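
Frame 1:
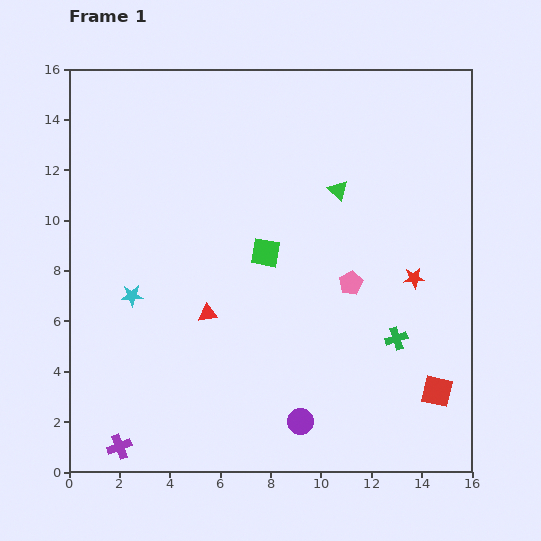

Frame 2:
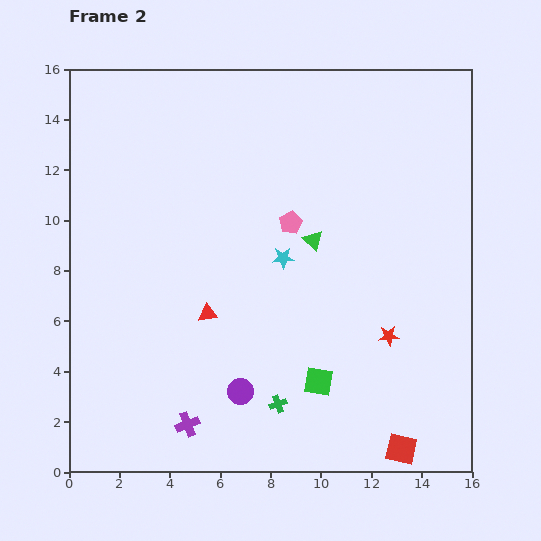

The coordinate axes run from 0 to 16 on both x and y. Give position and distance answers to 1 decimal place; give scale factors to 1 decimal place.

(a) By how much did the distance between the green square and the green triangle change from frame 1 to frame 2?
+1.8

Distance in frame 1: 3.8. Distance in frame 2: 5.6.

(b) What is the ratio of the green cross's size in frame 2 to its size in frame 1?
0.8×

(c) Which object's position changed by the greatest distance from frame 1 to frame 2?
the cyan star

(moved 6.2; next 5.5)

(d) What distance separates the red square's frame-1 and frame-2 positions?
2.7

The red square moved from (14.6, 3.2) to (13.2, 0.9), a distance of √(1.4² + 2.3²) ≈ 2.7.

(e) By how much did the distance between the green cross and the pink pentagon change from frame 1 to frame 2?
+4.4

Distance in frame 1: 2.8. Distance in frame 2: 7.2.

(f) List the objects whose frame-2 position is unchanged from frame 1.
the red triangle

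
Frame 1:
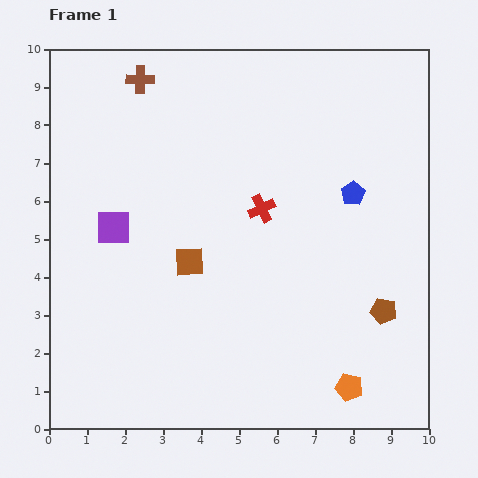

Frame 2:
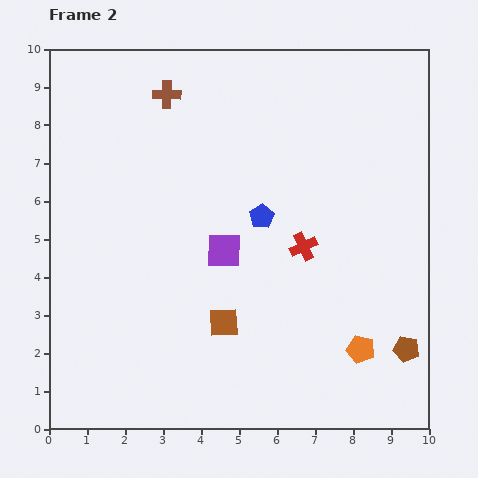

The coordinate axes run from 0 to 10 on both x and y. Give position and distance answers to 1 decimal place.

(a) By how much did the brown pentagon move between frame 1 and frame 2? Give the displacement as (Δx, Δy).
(0.6, -1.0)

The brown pentagon was at (8.8, 3.1) in frame 1 and (9.4, 2.1) in frame 2.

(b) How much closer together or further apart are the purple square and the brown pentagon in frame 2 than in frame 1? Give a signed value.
-1.9

Distance in frame 1: 7.4. Distance in frame 2: 5.5.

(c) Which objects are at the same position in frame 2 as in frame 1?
none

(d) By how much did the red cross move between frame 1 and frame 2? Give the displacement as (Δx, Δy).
(1.1, -1.0)

The red cross was at (5.6, 5.8) in frame 1 and (6.7, 4.8) in frame 2.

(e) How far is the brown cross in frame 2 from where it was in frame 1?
0.8

The brown cross moved from (2.4, 9.2) to (3.1, 8.8), a distance of √(0.7² + 0.4²) ≈ 0.8.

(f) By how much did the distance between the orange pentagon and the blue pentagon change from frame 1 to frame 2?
-0.7

Distance in frame 1: 5.1. Distance in frame 2: 4.4.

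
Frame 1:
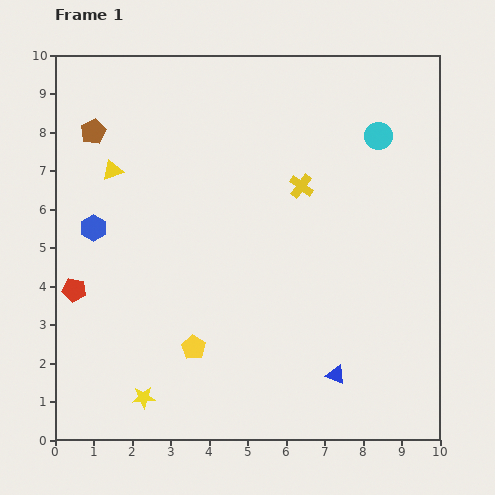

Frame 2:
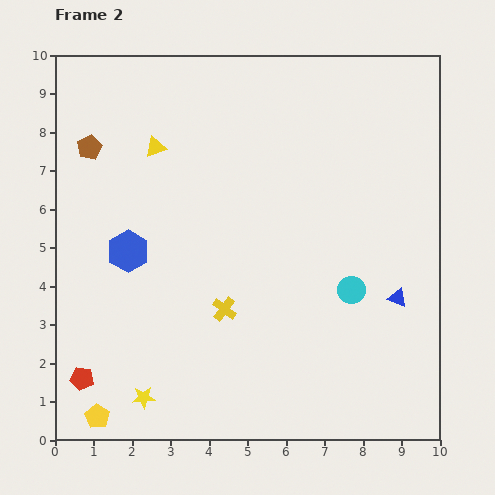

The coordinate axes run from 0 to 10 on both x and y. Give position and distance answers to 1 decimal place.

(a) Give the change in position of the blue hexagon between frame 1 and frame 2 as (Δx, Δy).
(0.9, -0.6)

The blue hexagon was at (1.0, 5.5) in frame 1 and (1.9, 4.9) in frame 2.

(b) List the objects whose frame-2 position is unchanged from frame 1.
the yellow star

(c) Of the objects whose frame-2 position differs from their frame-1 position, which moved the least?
the brown pentagon

(moved 0.4)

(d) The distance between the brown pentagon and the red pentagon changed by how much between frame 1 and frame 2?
+1.9

Distance in frame 1: 4.1. Distance in frame 2: 6.0.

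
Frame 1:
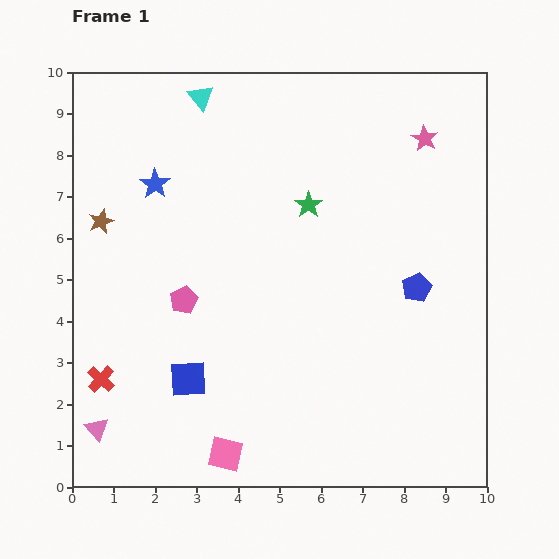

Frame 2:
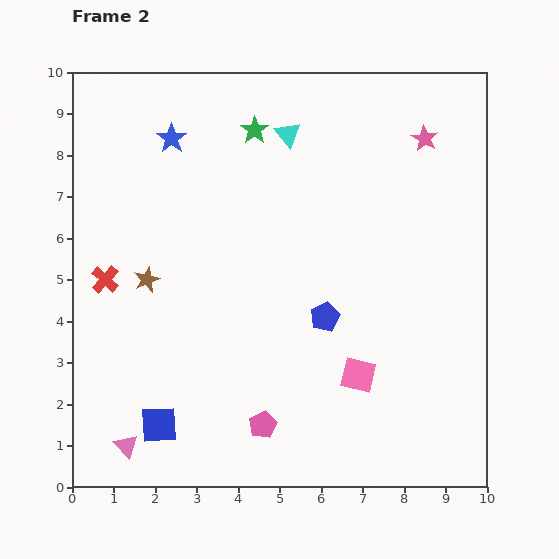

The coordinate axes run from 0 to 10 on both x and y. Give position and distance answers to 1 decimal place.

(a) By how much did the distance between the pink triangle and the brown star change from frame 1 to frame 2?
-1.0

Distance in frame 1: 5.0. Distance in frame 2: 4.0.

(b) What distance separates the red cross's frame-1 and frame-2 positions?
2.4

The red cross moved from (0.7, 2.6) to (0.8, 5.0), a distance of √(0.1² + 2.4²) ≈ 2.4.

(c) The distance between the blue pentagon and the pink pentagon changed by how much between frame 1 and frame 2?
-2.6

Distance in frame 1: 5.6. Distance in frame 2: 3.0.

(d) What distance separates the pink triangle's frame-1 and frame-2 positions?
0.8

The pink triangle moved from (0.6, 1.4) to (1.3, 1.0), a distance of √(0.7² + 0.4²) ≈ 0.8.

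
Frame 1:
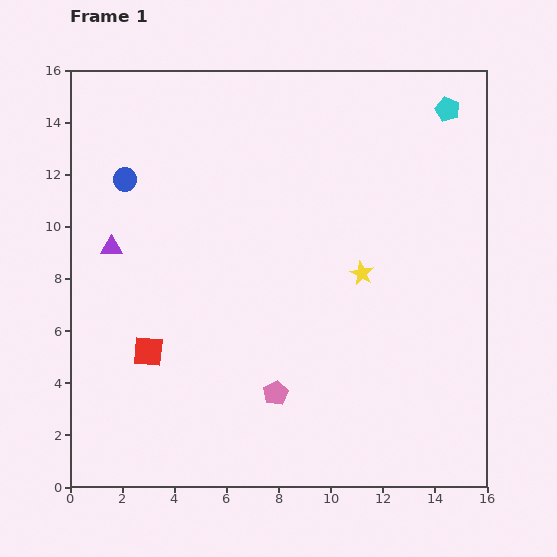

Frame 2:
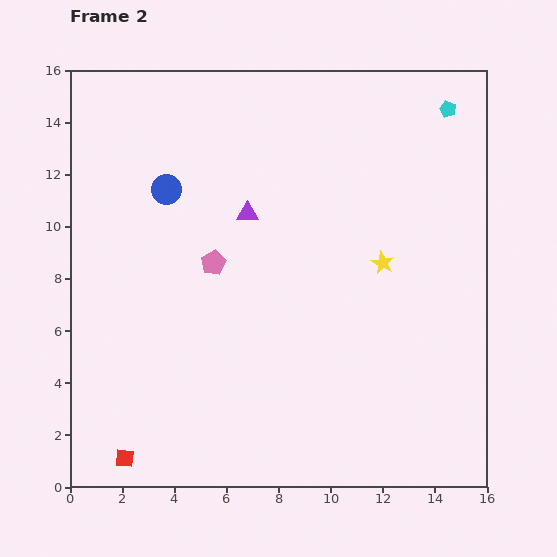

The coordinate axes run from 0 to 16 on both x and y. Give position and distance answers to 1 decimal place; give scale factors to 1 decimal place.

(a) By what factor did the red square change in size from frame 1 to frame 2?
0.6×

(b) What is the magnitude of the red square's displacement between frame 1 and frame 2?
4.2

The red square moved from (3.0, 5.2) to (2.1, 1.1), a distance of √(0.9² + 4.1²) ≈ 4.2.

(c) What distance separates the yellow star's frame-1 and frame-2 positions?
0.9

The yellow star moved from (11.2, 8.2) to (12.0, 8.6), a distance of √(0.8² + 0.4²) ≈ 0.9.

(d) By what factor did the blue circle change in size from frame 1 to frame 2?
1.3×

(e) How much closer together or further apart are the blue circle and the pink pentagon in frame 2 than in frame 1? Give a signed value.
-6.7

Distance in frame 1: 10.0. Distance in frame 2: 3.3.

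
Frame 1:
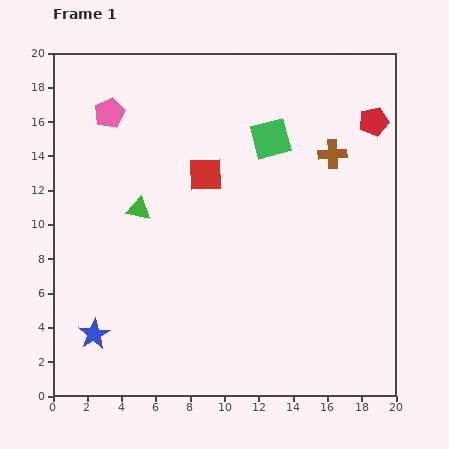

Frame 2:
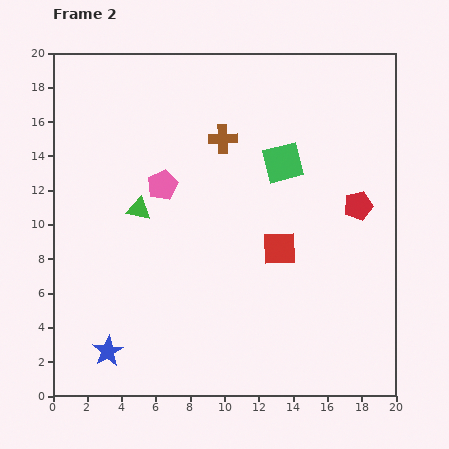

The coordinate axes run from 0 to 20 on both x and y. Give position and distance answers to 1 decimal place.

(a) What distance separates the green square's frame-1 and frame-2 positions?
1.6

The green square moved from (12.7, 15.0) to (13.4, 13.6), a distance of √(0.7² + 1.4²) ≈ 1.6.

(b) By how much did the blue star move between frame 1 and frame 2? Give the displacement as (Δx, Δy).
(0.8, -1.0)

The blue star was at (2.4, 3.6) in frame 1 and (3.2, 2.6) in frame 2.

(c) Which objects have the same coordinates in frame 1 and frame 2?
the green triangle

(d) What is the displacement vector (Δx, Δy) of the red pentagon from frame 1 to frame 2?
(-0.9, -4.9)

The red pentagon was at (18.7, 16.0) in frame 1 and (17.8, 11.1) in frame 2.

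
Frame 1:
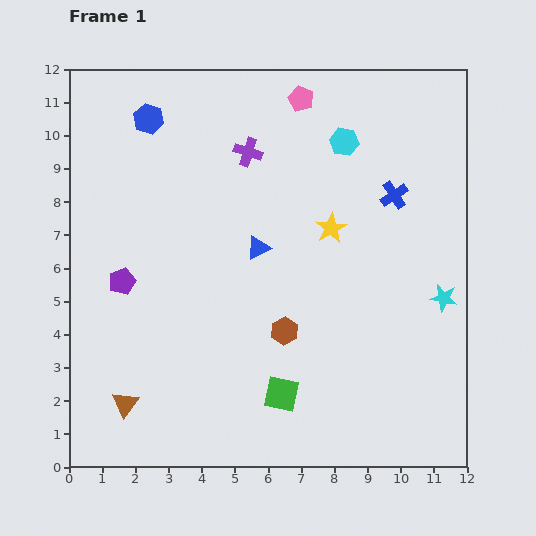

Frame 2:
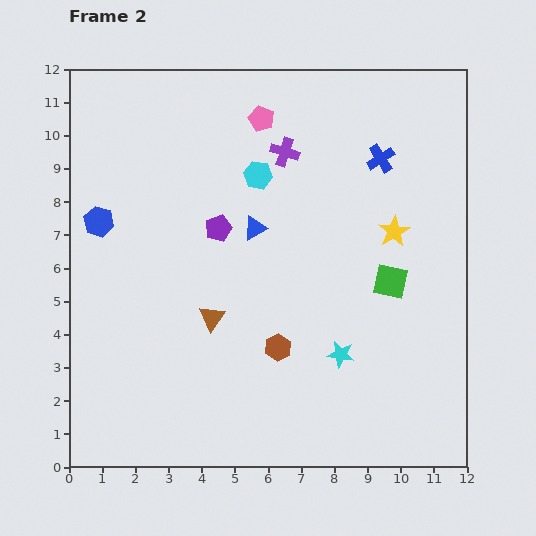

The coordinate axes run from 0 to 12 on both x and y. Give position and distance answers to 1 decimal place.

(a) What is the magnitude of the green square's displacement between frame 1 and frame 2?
4.7

The green square moved from (6.4, 2.2) to (9.7, 5.6), a distance of √(3.3² + 3.4²) ≈ 4.7.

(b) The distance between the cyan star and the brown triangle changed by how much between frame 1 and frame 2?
-6.0

Distance in frame 1: 10.1. Distance in frame 2: 4.1.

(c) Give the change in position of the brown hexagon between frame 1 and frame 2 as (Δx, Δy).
(-0.2, -0.5)

The brown hexagon was at (6.5, 4.1) in frame 1 and (6.3, 3.6) in frame 2.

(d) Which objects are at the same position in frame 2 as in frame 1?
none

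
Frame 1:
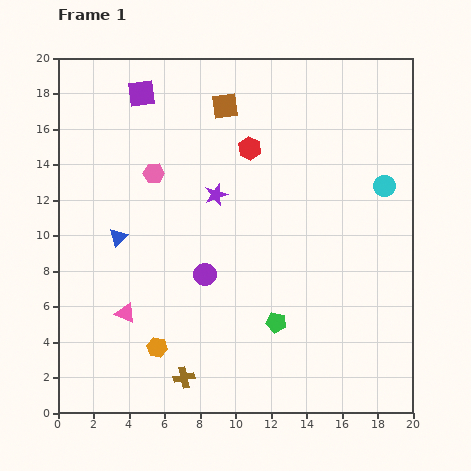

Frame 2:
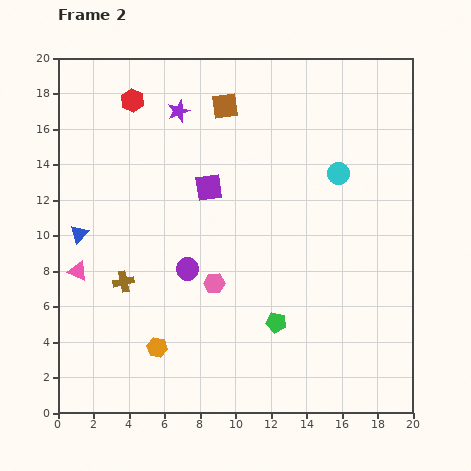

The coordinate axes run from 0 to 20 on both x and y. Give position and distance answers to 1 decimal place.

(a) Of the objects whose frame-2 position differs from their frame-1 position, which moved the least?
the purple circle

(moved 1.0)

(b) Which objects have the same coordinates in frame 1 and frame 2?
the brown square, the green pentagon, the orange hexagon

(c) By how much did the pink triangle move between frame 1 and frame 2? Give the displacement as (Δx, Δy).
(-2.7, 2.4)

The pink triangle was at (3.8, 5.6) in frame 1 and (1.1, 8.0) in frame 2.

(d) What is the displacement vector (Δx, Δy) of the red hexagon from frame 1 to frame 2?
(-6.6, 2.7)

The red hexagon was at (10.8, 14.9) in frame 1 and (4.2, 17.6) in frame 2.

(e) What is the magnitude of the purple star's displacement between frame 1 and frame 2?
5.1

The purple star moved from (8.9, 12.3) to (6.8, 17.0), a distance of √(2.1² + 4.7²) ≈ 5.1.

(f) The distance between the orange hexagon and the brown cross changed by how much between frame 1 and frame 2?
+1.9

Distance in frame 1: 2.3. Distance in frame 2: 4.2.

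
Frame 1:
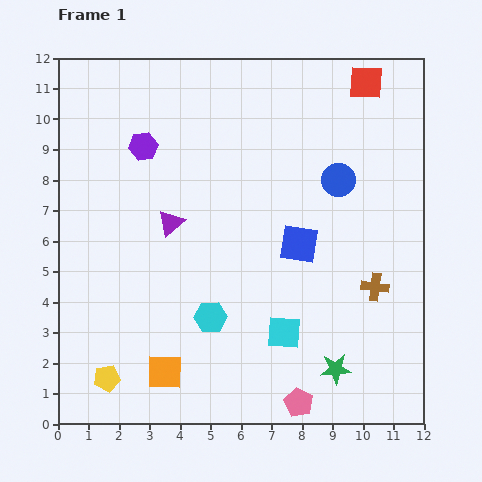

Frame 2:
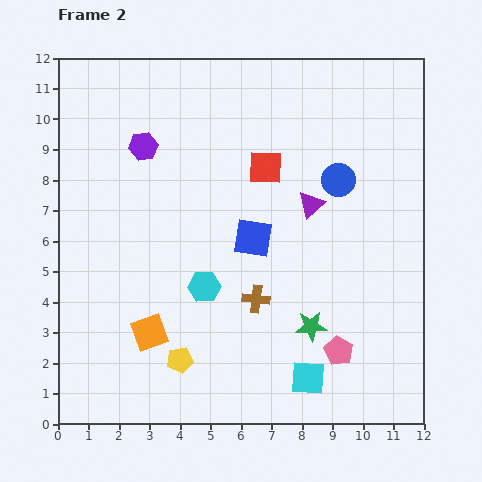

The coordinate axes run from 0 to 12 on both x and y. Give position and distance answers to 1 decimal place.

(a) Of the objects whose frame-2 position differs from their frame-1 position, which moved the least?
the cyan hexagon

(moved 1.0)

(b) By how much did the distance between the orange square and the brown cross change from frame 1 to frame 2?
-3.7

Distance in frame 1: 7.4. Distance in frame 2: 3.7.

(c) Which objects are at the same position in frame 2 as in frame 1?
the blue circle, the purple hexagon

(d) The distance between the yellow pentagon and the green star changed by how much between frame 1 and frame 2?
-3.1

Distance in frame 1: 7.5. Distance in frame 2: 4.4.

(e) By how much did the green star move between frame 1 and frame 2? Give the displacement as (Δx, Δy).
(-0.8, 1.4)

The green star was at (9.1, 1.8) in frame 1 and (8.3, 3.2) in frame 2.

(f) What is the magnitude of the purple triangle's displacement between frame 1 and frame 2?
4.6

The purple triangle moved from (3.7, 6.6) to (8.3, 7.2), a distance of √(4.6² + 0.6²) ≈ 4.6.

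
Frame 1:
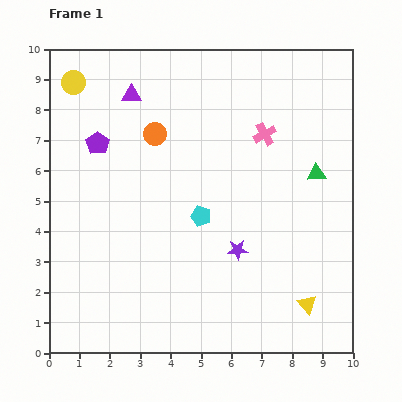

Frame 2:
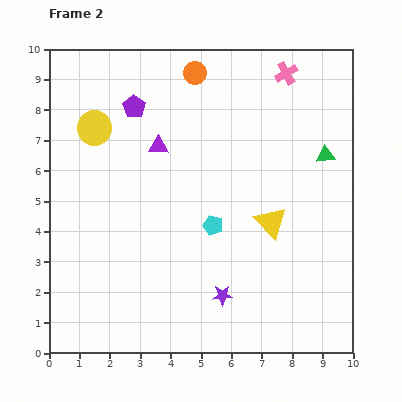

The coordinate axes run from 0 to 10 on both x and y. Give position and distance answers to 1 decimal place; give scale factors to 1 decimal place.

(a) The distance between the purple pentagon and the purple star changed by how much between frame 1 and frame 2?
+1.0

Distance in frame 1: 5.8. Distance in frame 2: 6.8.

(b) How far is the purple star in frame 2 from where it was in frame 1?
1.6

The purple star moved from (6.2, 3.4) to (5.7, 1.9), a distance of √(0.5² + 1.5²) ≈ 1.6.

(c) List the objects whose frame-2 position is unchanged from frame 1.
none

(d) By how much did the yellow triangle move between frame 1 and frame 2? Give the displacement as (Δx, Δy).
(-1.2, 2.7)

The yellow triangle was at (8.5, 1.6) in frame 1 and (7.3, 4.3) in frame 2.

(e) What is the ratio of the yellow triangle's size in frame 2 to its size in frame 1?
1.7×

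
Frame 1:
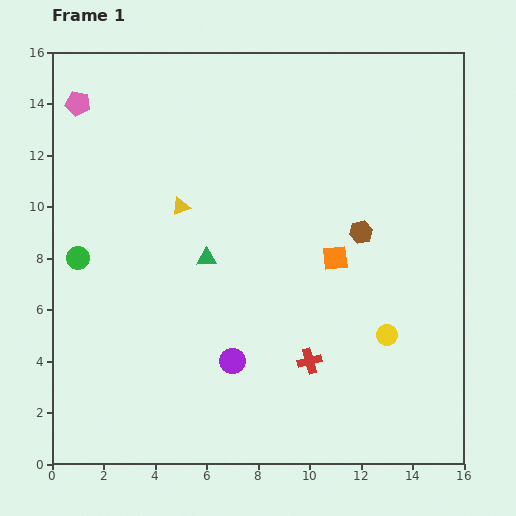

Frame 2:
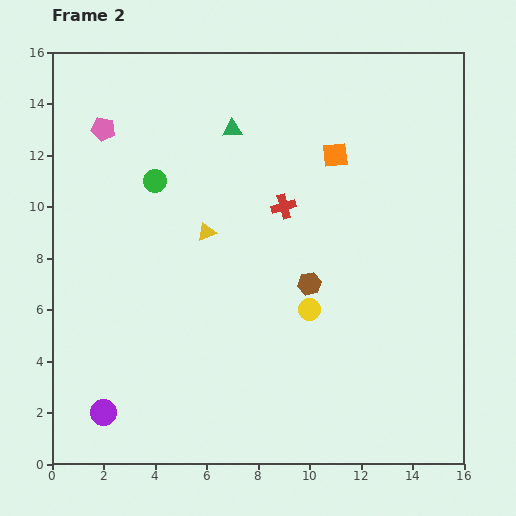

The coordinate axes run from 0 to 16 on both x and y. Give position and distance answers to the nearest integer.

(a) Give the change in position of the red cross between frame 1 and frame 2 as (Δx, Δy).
(-1, 6)

The red cross was at (10, 4) in frame 1 and (9, 10) in frame 2.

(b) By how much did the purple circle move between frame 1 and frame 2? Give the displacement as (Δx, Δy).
(-5, -2)

The purple circle was at (7, 4) in frame 1 and (2, 2) in frame 2.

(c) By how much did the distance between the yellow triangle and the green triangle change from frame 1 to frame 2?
+2

Distance in frame 1: 2. Distance in frame 2: 4.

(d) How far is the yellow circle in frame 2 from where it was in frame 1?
3

The yellow circle moved from (13, 5) to (10, 6), a distance of √(3² + 1²) ≈ 3.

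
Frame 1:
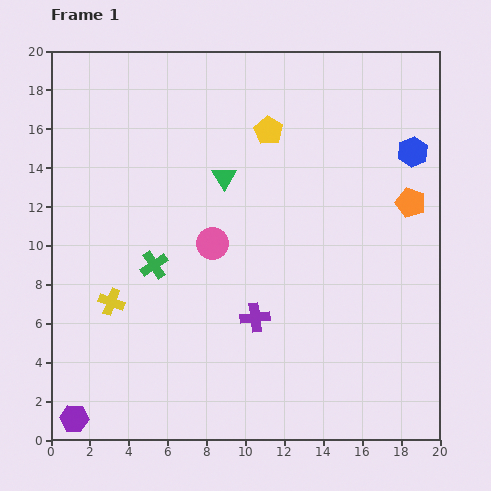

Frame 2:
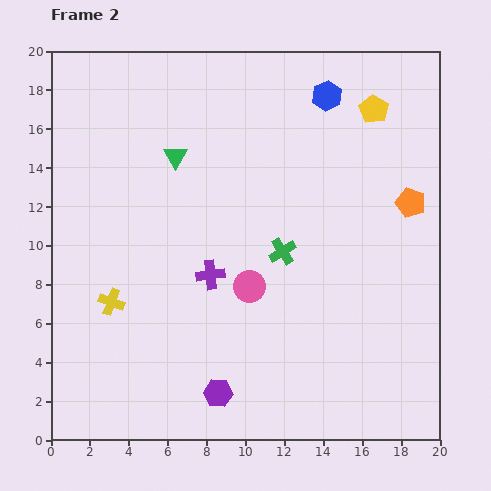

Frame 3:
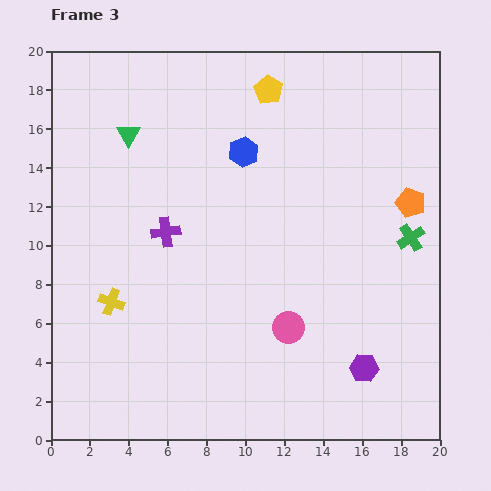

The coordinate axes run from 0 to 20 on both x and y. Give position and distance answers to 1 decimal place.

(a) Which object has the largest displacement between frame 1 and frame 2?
the purple hexagon

(moved 7.5; next 6.6)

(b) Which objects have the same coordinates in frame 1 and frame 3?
the orange pentagon, the yellow cross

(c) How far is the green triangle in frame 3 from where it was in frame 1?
5.4

The green triangle moved from (8.9, 13.5) to (4.0, 15.7), a distance of √(4.9² + 2.2²) ≈ 5.4.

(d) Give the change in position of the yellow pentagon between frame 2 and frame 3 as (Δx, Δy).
(-5.4, 1.0)

The yellow pentagon was at (16.6, 17.0) in frame 2 and (11.2, 18.0) in frame 3.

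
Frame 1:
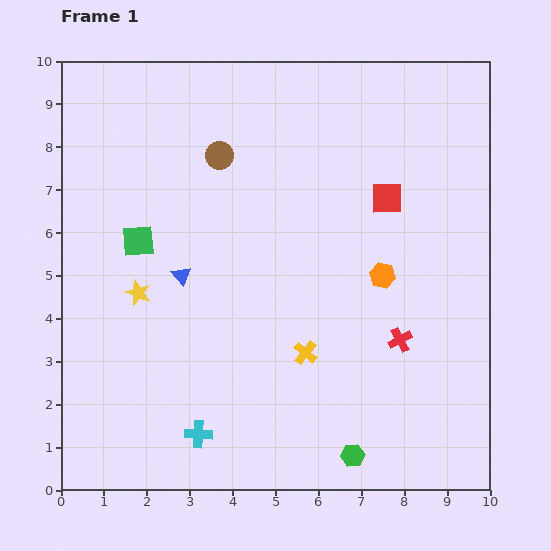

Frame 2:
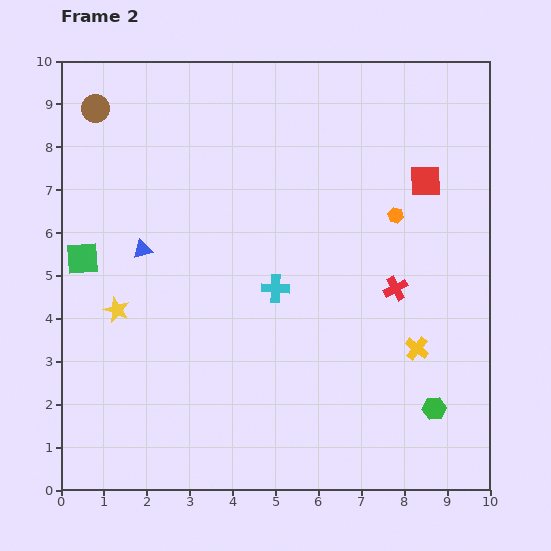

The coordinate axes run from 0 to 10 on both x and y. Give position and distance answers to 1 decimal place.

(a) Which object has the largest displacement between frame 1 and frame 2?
the cyan cross

(moved 3.8; next 3.1)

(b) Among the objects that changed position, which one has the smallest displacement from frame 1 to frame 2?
the yellow star

(moved 0.6)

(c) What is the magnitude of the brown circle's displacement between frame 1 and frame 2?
3.1

The brown circle moved from (3.7, 7.8) to (0.8, 8.9), a distance of √(2.9² + 1.1²) ≈ 3.1.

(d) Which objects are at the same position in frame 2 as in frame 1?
none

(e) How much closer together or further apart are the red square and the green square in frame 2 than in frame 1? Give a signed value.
+2.3

Distance in frame 1: 5.9. Distance in frame 2: 8.2.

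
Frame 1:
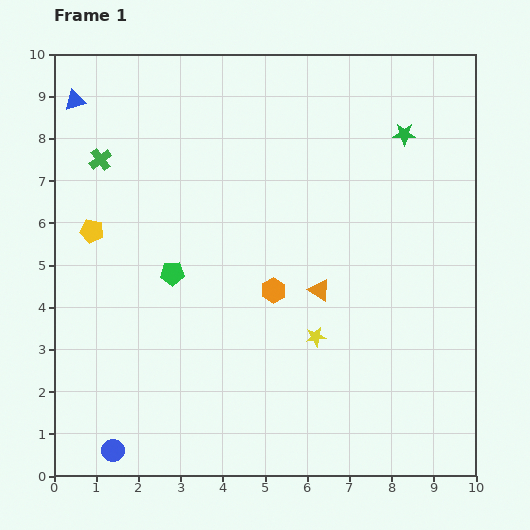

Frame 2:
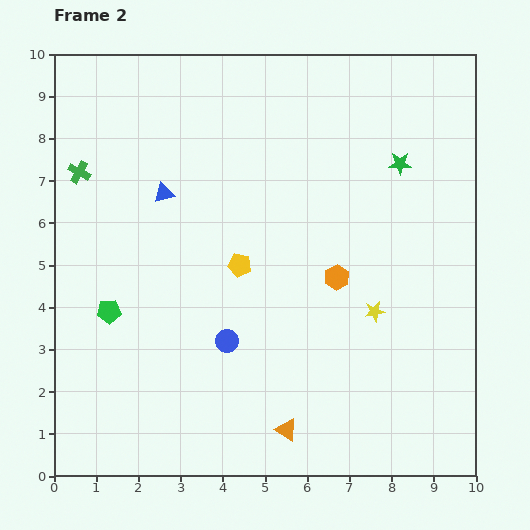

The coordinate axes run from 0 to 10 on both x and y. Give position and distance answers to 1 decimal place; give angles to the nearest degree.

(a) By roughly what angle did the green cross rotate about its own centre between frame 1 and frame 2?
25° counter-clockwise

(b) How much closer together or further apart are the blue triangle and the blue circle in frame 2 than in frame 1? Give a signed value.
-4.5

Distance in frame 1: 8.3. Distance in frame 2: 3.8.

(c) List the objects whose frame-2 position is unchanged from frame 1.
none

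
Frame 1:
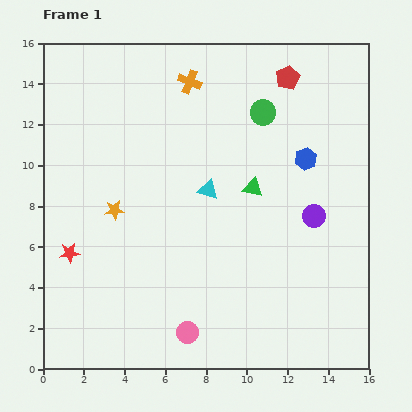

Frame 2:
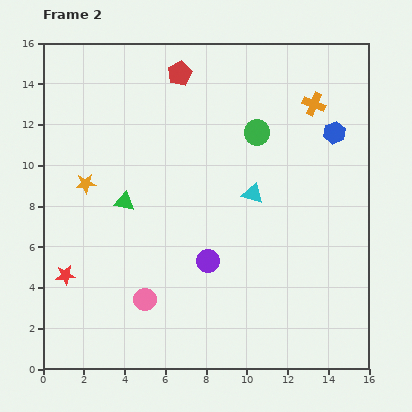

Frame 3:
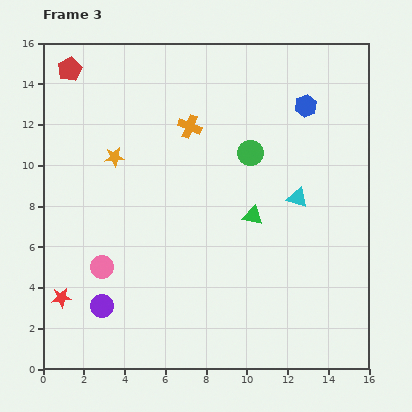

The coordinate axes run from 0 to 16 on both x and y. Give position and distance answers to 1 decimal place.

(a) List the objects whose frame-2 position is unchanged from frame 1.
none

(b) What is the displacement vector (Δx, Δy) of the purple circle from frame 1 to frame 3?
(-10.4, -4.4)

The purple circle was at (13.3, 7.5) in frame 1 and (2.9, 3.1) in frame 3.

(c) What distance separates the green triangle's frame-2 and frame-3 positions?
6.3

The green triangle moved from (4.0, 8.2) to (10.3, 7.5), a distance of √(6.3² + 0.7²) ≈ 6.3.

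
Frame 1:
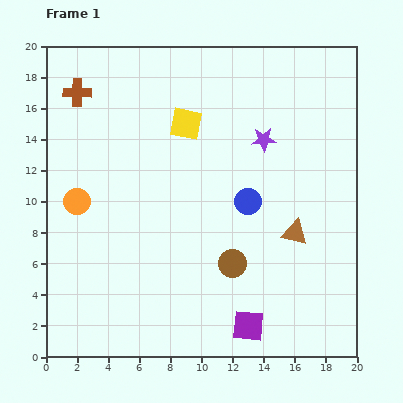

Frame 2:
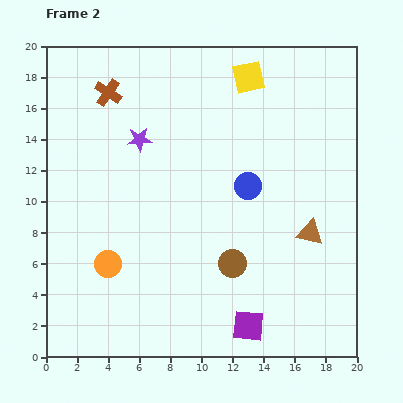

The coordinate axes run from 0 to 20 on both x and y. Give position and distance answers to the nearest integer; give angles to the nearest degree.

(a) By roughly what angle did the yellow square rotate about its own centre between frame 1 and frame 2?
24° counter-clockwise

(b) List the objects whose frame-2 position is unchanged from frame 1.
the brown circle, the purple square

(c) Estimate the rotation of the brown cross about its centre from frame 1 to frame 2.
32° clockwise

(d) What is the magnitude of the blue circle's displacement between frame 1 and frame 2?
1

The blue circle moved from (13, 10) to (13, 11), a distance of √(0² + 1²) ≈ 1.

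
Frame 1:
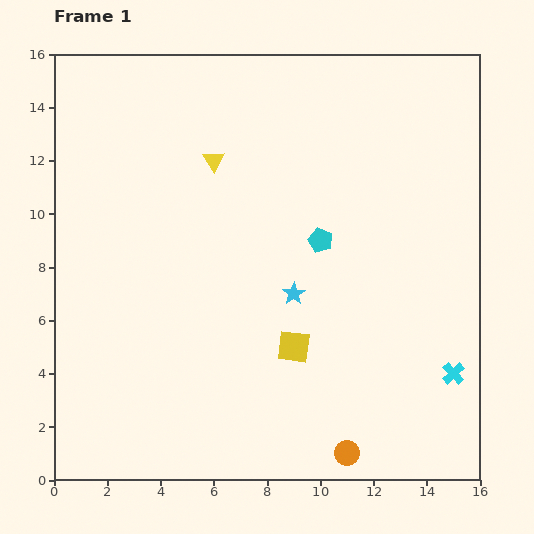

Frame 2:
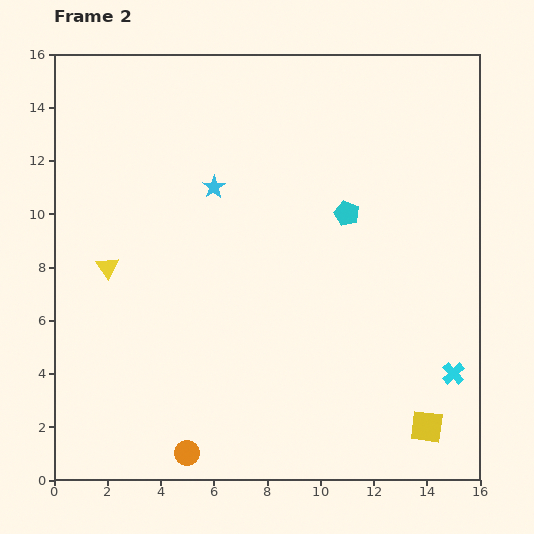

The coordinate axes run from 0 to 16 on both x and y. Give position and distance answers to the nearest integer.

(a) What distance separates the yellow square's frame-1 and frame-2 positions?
6

The yellow square moved from (9, 5) to (14, 2), a distance of √(5² + 3²) ≈ 6.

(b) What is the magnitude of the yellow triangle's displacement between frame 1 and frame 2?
6

The yellow triangle moved from (6, 12) to (2, 8), a distance of √(4² + 4²) ≈ 6.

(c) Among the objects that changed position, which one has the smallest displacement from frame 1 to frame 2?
the cyan pentagon

(moved 1)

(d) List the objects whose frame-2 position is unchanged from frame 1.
the cyan cross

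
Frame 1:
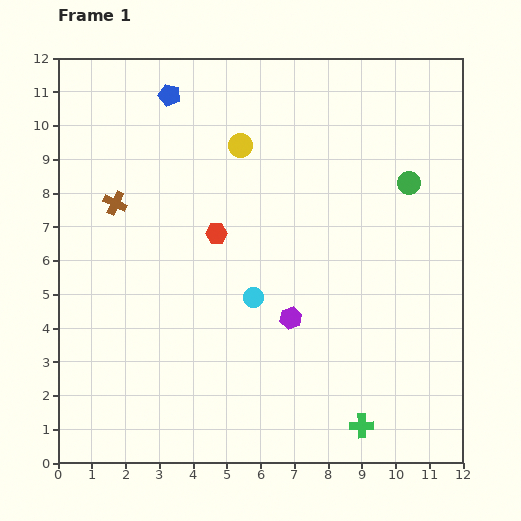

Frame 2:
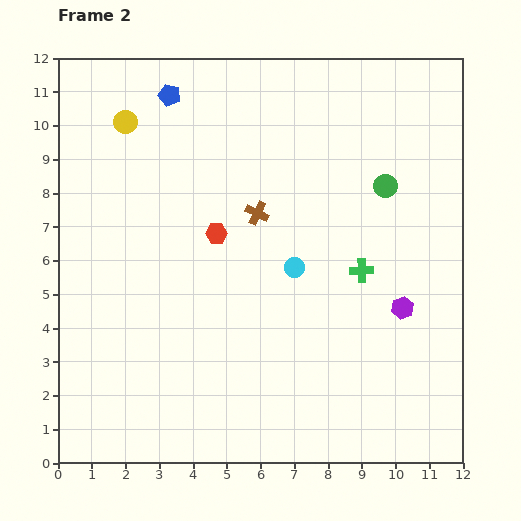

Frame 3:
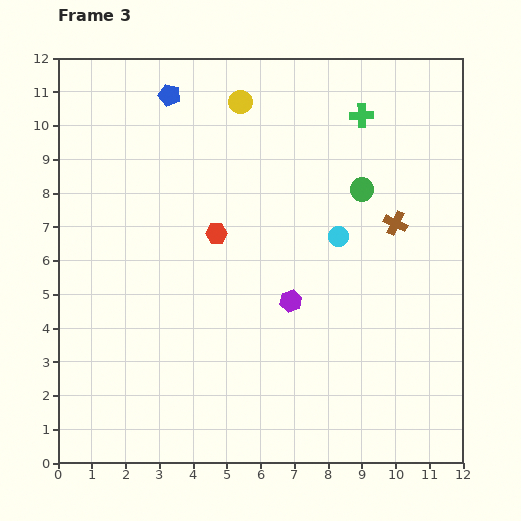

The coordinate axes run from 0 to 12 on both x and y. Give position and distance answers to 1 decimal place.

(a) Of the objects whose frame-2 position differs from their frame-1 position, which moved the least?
the green circle

(moved 0.7)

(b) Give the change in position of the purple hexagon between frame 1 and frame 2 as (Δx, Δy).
(3.3, 0.3)

The purple hexagon was at (6.9, 4.3) in frame 1 and (10.2, 4.6) in frame 2.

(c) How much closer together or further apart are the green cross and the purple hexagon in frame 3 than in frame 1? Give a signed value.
+2.1

Distance in frame 1: 3.8. Distance in frame 3: 5.9.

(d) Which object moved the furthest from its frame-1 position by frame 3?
the green cross

(moved 9.2; next 8.3)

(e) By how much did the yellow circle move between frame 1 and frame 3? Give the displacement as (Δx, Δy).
(0.0, 1.3)

The yellow circle was at (5.4, 9.4) in frame 1 and (5.4, 10.7) in frame 3.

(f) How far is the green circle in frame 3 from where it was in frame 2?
0.7

The green circle moved from (9.7, 8.2) to (9.0, 8.1), a distance of √(0.7² + 0.1²) ≈ 0.7.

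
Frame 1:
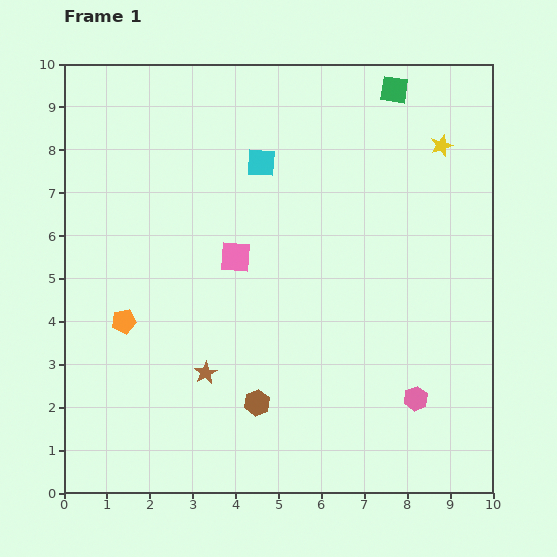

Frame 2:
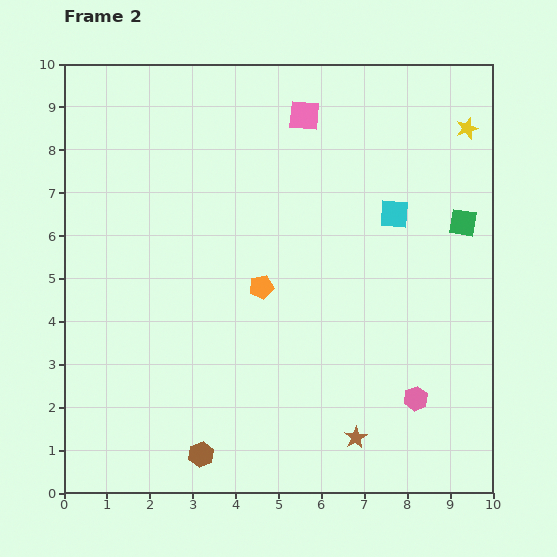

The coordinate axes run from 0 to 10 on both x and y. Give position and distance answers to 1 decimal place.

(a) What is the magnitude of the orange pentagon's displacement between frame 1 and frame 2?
3.3

The orange pentagon moved from (1.4, 4.0) to (4.6, 4.8), a distance of √(3.2² + 0.8²) ≈ 3.3.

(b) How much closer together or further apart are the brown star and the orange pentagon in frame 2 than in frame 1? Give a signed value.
+1.9

Distance in frame 1: 2.2. Distance in frame 2: 4.1.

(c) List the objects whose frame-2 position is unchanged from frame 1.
the pink hexagon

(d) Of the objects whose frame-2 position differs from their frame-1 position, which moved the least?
the yellow star

(moved 0.7)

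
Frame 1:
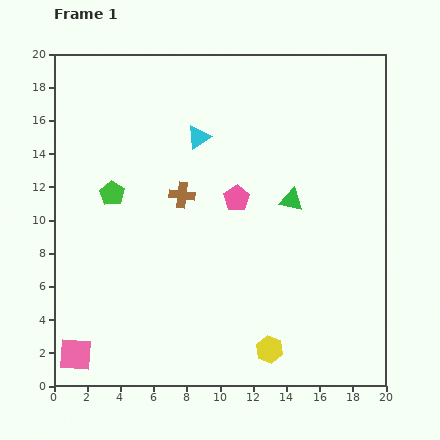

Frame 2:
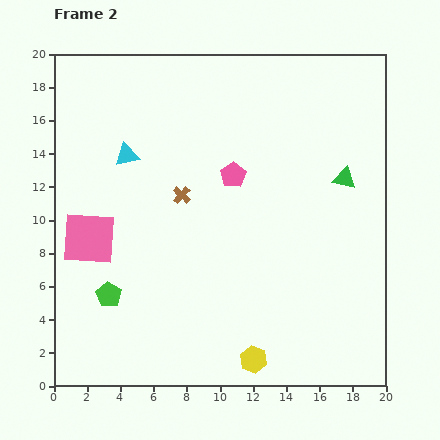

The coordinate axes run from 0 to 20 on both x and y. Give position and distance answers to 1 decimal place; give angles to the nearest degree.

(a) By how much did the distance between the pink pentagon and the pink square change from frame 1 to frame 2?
-4.0

Distance in frame 1: 13.5. Distance in frame 2: 9.5.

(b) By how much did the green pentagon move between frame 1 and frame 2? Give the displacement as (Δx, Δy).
(-0.2, -6.1)

The green pentagon was at (3.5, 11.6) in frame 1 and (3.3, 5.5) in frame 2.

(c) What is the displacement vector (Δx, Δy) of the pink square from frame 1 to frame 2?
(0.8, 7.0)

The pink square was at (1.3, 1.9) in frame 1 and (2.1, 8.9) in frame 2.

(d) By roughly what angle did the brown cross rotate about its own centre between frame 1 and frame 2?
36° clockwise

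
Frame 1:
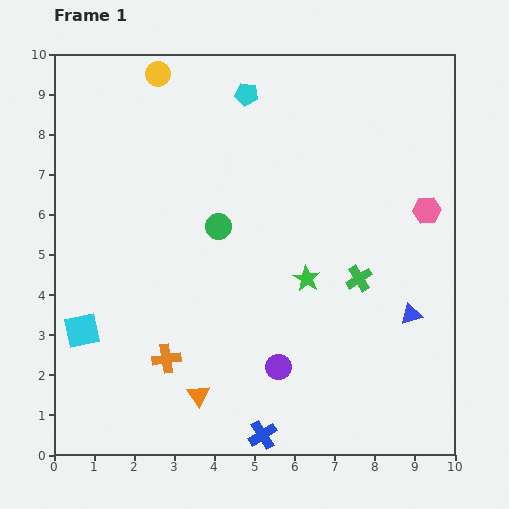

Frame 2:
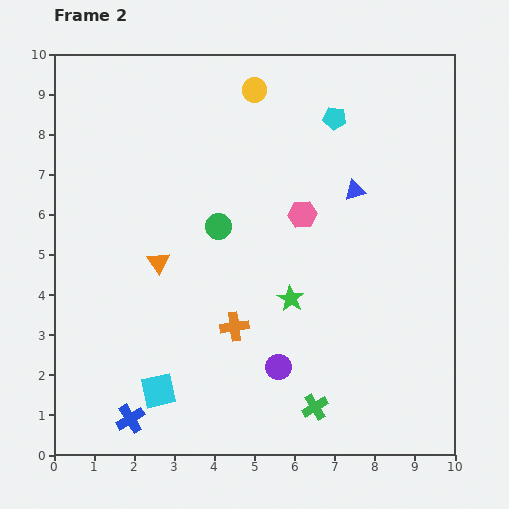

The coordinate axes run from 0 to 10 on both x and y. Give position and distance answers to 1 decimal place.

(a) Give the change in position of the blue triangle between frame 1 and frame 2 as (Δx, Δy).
(-1.4, 3.1)

The blue triangle was at (8.9, 3.5) in frame 1 and (7.5, 6.6) in frame 2.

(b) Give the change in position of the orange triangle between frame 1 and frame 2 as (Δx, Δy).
(-1.0, 3.3)

The orange triangle was at (3.6, 1.5) in frame 1 and (2.6, 4.8) in frame 2.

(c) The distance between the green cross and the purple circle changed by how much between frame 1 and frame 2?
-1.7

Distance in frame 1: 3.0. Distance in frame 2: 1.3.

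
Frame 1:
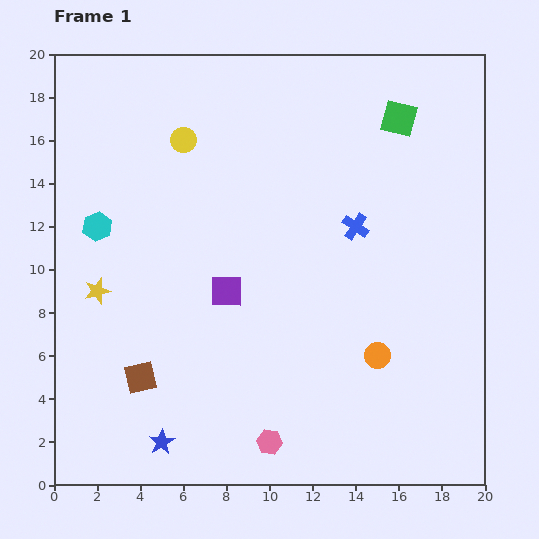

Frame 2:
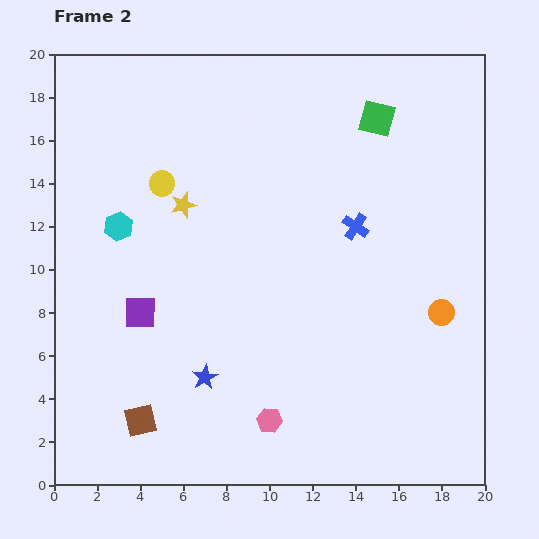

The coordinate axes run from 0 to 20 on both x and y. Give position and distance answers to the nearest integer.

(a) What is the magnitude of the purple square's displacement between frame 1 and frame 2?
4

The purple square moved from (8, 9) to (4, 8), a distance of √(4² + 1²) ≈ 4.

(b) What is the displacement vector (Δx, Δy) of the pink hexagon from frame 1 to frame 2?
(0, 1)

The pink hexagon was at (10, 2) in frame 1 and (10, 3) in frame 2.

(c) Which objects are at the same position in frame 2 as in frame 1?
the blue cross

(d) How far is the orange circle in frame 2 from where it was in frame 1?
4

The orange circle moved from (15, 6) to (18, 8), a distance of √(3² + 2²) ≈ 4.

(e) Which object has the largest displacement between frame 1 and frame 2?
the yellow star

(moved 6; next 4)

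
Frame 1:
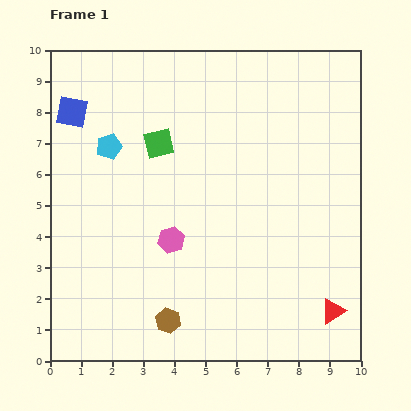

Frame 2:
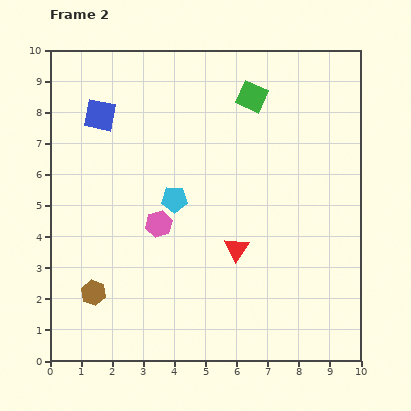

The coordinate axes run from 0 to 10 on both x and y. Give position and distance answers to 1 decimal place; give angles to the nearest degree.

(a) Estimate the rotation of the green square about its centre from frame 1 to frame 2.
38° clockwise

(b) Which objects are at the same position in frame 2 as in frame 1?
none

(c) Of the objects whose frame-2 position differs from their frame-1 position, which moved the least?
the pink hexagon

(moved 0.6)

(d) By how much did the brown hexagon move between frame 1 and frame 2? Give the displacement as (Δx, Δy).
(-2.4, 0.9)

The brown hexagon was at (3.8, 1.3) in frame 1 and (1.4, 2.2) in frame 2.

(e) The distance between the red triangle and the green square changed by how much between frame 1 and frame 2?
-2.9

Distance in frame 1: 7.8. Distance in frame 2: 4.9.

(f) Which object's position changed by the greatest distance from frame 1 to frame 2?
the red triangle

(moved 3.7; next 3.4)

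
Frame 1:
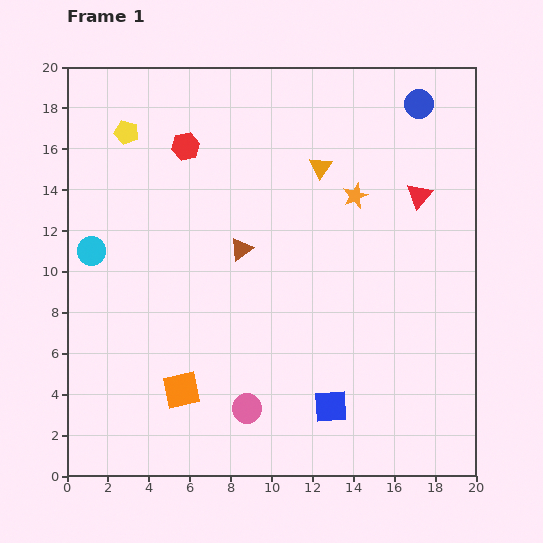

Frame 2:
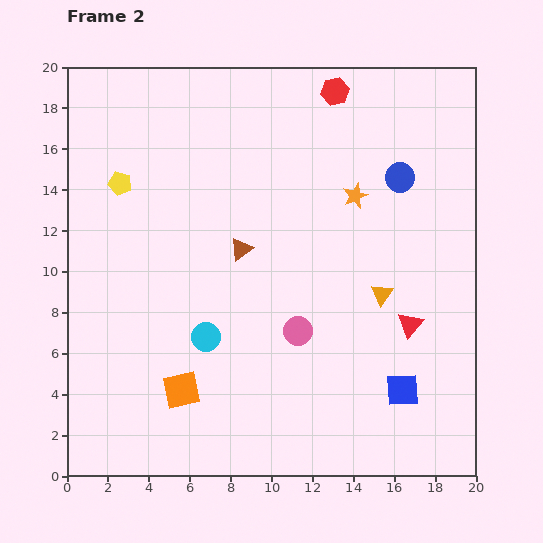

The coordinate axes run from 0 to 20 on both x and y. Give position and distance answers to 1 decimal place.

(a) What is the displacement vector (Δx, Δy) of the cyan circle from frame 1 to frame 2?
(5.6, -4.2)

The cyan circle was at (1.2, 11.0) in frame 1 and (6.8, 6.8) in frame 2.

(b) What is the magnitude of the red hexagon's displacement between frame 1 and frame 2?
7.8

The red hexagon moved from (5.8, 16.1) to (13.1, 18.8), a distance of √(7.3² + 2.7²) ≈ 7.8.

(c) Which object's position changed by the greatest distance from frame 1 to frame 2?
the red hexagon

(moved 7.8; next 7.0)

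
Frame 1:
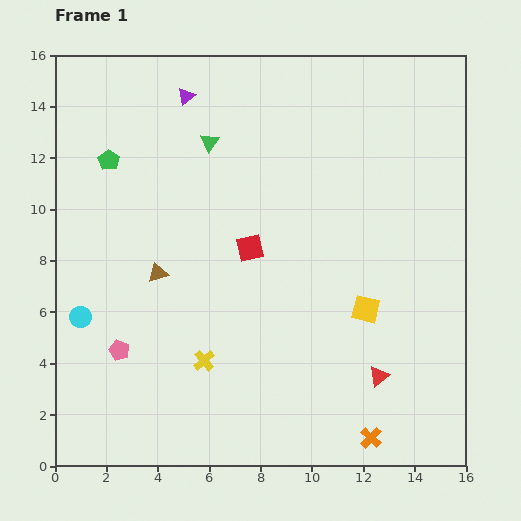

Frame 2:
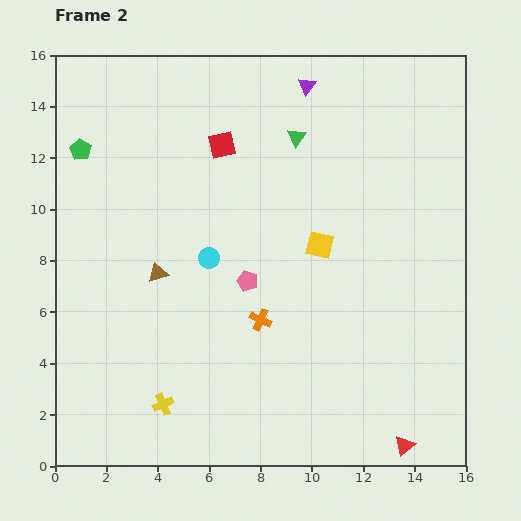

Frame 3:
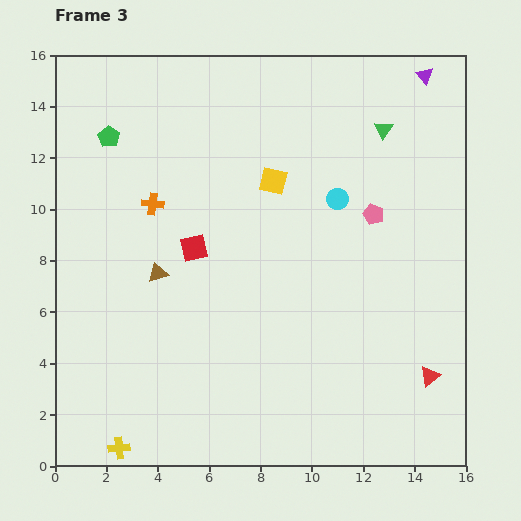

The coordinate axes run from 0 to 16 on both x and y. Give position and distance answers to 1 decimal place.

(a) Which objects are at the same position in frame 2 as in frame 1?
the brown triangle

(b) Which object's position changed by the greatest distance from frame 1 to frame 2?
the orange cross

(moved 6.3; next 5.7)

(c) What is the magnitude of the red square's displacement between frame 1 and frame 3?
2.2

The red square moved from (7.6, 8.5) to (5.4, 8.5), a distance of √(2.2² + 0.0²) ≈ 2.2.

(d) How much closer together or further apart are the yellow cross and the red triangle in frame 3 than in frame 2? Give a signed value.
+2.9

Distance in frame 2: 9.5. Distance in frame 3: 12.4.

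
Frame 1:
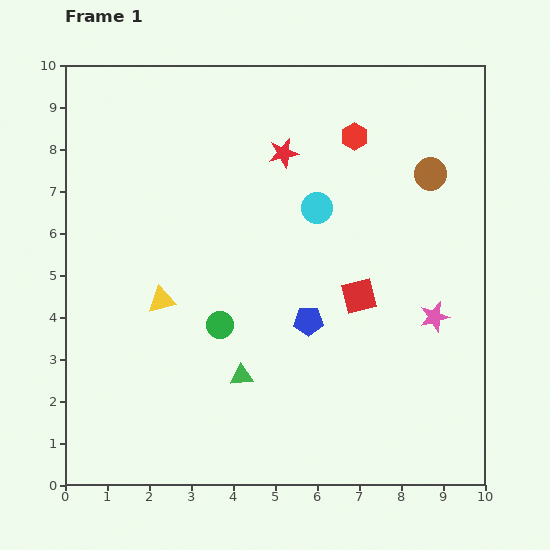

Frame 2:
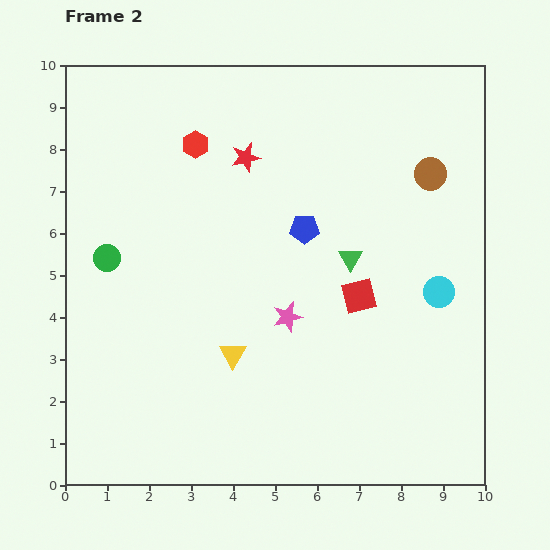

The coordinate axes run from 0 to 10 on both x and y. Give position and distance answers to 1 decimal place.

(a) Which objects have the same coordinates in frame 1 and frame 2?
the red square, the brown circle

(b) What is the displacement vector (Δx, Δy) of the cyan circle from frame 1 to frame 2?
(2.9, -2.0)

The cyan circle was at (6.0, 6.6) in frame 1 and (8.9, 4.6) in frame 2.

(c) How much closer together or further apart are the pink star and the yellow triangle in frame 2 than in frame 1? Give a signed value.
-4.9

Distance in frame 1: 6.5. Distance in frame 2: 1.6.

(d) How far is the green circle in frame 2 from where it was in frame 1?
3.1

The green circle moved from (3.7, 3.8) to (1.0, 5.4), a distance of √(2.7² + 1.6²) ≈ 3.1.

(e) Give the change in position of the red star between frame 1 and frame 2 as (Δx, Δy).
(-0.9, -0.1)

The red star was at (5.2, 7.9) in frame 1 and (4.3, 7.8) in frame 2.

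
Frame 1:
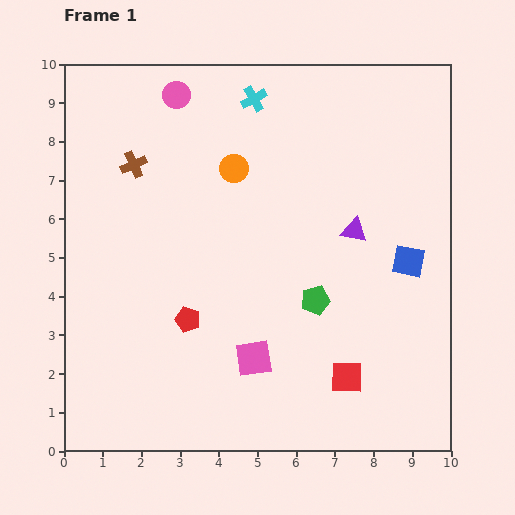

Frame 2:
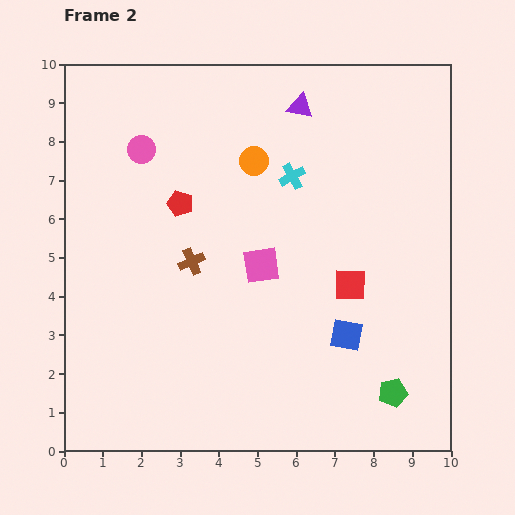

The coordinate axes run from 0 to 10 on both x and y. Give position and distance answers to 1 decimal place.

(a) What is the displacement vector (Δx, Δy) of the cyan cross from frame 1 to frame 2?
(1.0, -2.0)

The cyan cross was at (4.9, 9.1) in frame 1 and (5.9, 7.1) in frame 2.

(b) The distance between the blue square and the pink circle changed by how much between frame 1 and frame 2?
-0.2

Distance in frame 1: 7.4. Distance in frame 2: 7.2.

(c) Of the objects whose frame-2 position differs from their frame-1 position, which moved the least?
the orange circle

(moved 0.5)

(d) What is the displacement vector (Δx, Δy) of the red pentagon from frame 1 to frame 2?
(-0.2, 3.0)

The red pentagon was at (3.2, 3.4) in frame 1 and (3.0, 6.4) in frame 2.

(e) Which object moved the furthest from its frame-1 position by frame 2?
the purple triangle

(moved 3.5; next 3.1)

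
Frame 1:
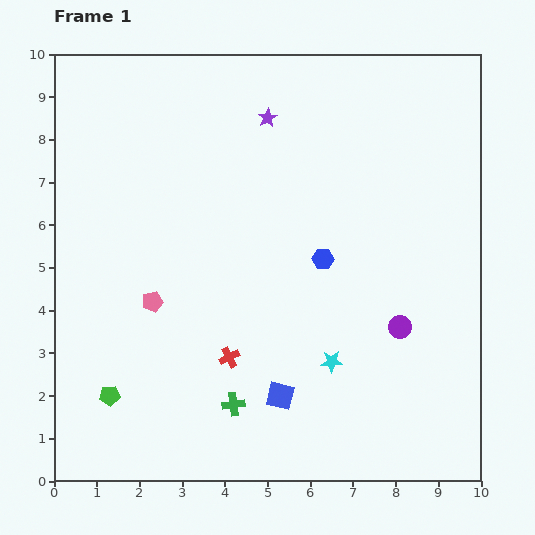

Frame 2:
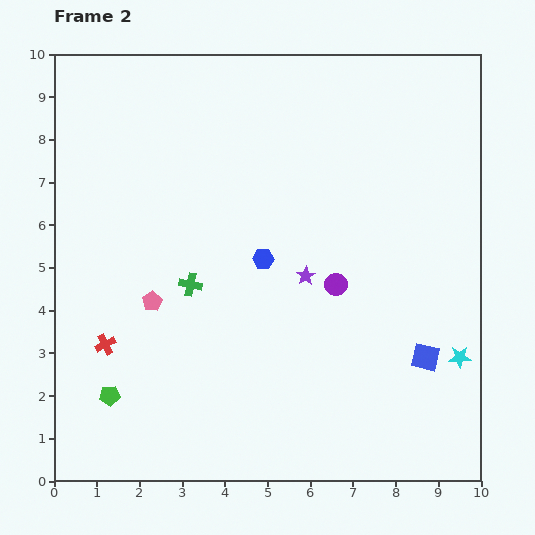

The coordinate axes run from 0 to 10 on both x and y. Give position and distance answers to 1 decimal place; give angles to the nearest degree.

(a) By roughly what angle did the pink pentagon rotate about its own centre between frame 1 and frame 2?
17° counter-clockwise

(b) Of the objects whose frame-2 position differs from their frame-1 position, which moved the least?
the blue hexagon

(moved 1.4)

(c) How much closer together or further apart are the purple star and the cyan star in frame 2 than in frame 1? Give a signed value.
-1.8

Distance in frame 1: 5.9. Distance in frame 2: 4.1.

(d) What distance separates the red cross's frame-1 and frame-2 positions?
2.9

The red cross moved from (4.1, 2.9) to (1.2, 3.2), a distance of √(2.9² + 0.3²) ≈ 2.9.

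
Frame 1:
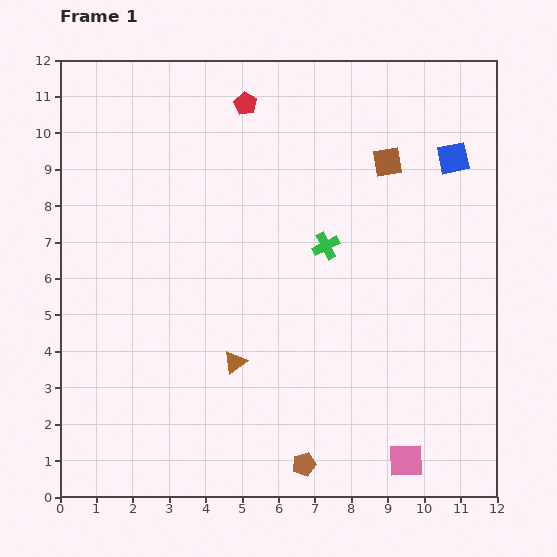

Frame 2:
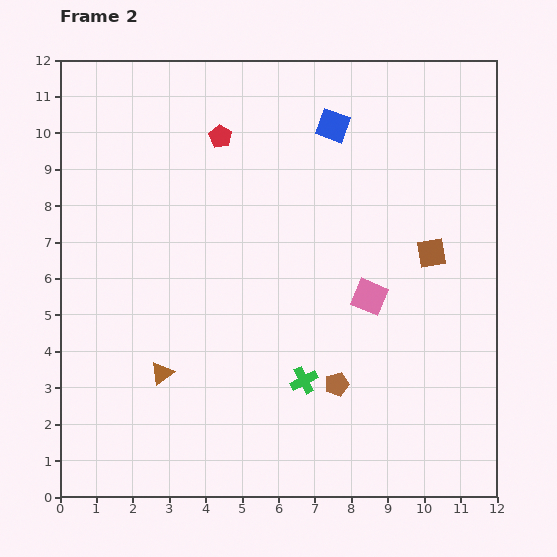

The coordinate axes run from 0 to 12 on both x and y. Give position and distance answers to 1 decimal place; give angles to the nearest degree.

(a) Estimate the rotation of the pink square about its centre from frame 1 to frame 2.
25° clockwise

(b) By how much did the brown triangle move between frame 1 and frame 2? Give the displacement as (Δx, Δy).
(-2.0, -0.3)

The brown triangle was at (4.8, 3.7) in frame 1 and (2.8, 3.4) in frame 2.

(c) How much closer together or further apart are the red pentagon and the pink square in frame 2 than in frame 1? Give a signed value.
-4.7

Distance in frame 1: 10.7. Distance in frame 2: 6.0.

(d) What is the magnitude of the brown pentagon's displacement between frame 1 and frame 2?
2.4

The brown pentagon moved from (6.7, 0.9) to (7.6, 3.1), a distance of √(0.9² + 2.2²) ≈ 2.4.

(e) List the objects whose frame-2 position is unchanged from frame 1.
none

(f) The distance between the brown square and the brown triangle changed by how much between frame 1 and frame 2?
+1.2

Distance in frame 1: 6.9. Distance in frame 2: 8.1.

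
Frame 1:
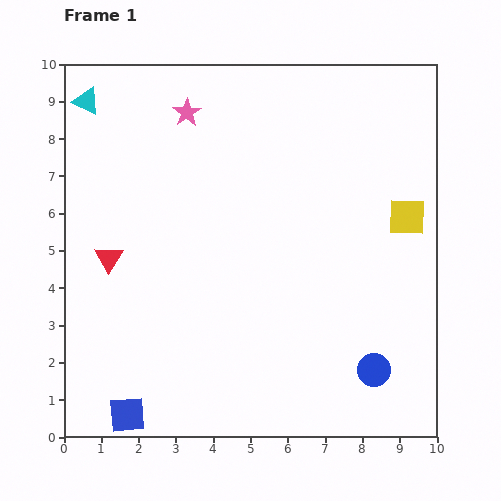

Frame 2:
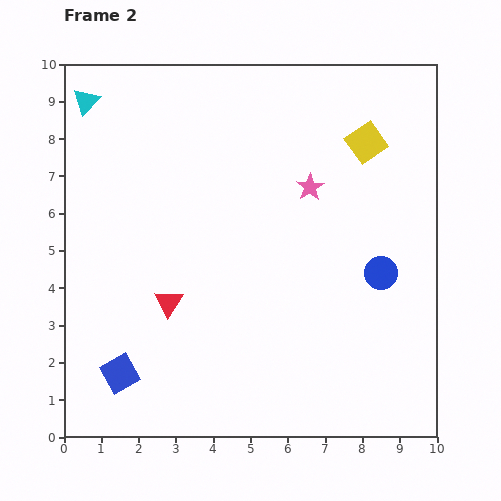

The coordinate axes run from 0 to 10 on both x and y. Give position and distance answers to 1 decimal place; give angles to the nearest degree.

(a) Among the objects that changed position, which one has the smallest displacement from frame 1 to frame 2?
the blue square

(moved 1.1)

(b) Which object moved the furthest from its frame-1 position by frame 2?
the pink star

(moved 3.9; next 2.6)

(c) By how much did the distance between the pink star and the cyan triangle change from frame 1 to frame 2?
+3.7

Distance in frame 1: 2.7. Distance in frame 2: 6.4.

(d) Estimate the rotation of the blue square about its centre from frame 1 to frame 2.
24° counter-clockwise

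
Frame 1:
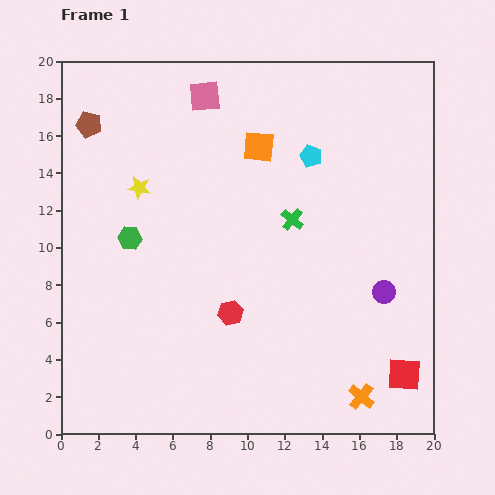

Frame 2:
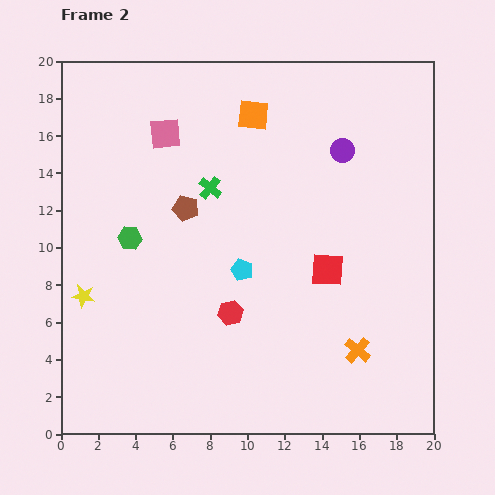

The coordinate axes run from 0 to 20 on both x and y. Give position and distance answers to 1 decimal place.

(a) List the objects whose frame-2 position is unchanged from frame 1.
the green hexagon, the red hexagon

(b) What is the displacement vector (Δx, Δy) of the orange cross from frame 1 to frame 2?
(-0.2, 2.5)

The orange cross was at (16.1, 2.0) in frame 1 and (15.9, 4.5) in frame 2.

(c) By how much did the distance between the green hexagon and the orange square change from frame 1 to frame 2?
+0.8

Distance in frame 1: 8.5. Distance in frame 2: 9.3.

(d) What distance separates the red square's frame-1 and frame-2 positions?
6.9

The red square moved from (18.4, 3.2) to (14.3, 8.8), a distance of √(4.1² + 5.6²) ≈ 6.9.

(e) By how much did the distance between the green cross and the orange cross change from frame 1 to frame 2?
+1.6

Distance in frame 1: 10.2. Distance in frame 2: 11.8.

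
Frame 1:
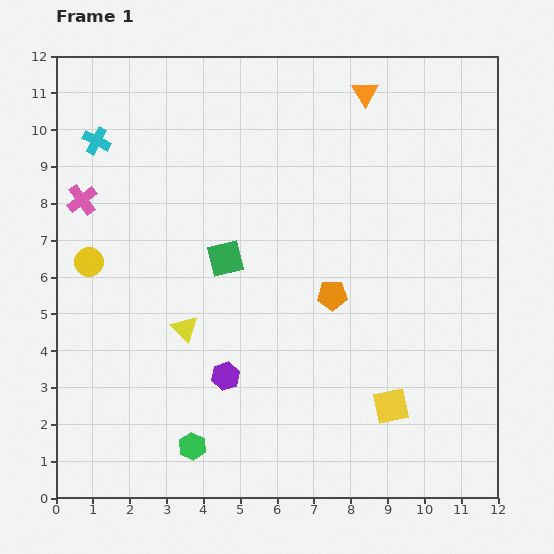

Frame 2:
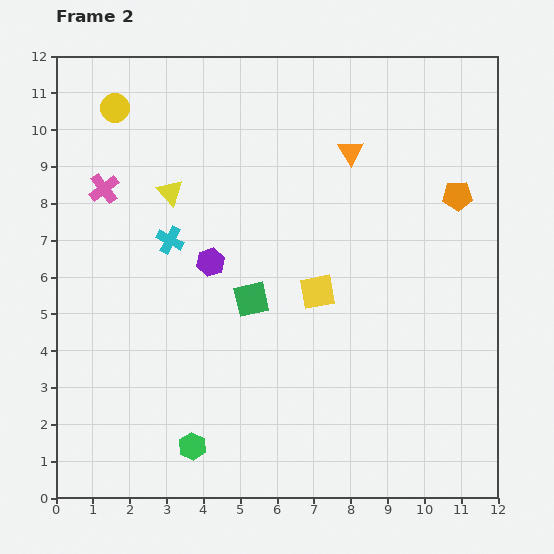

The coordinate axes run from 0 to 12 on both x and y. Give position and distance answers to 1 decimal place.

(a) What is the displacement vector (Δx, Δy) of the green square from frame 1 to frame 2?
(0.7, -1.1)

The green square was at (4.6, 6.5) in frame 1 and (5.3, 5.4) in frame 2.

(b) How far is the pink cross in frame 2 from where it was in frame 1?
0.7

The pink cross moved from (0.7, 8.1) to (1.3, 8.4), a distance of √(0.6² + 0.3²) ≈ 0.7.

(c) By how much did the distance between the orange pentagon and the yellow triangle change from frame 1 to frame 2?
+3.7

Distance in frame 1: 4.1. Distance in frame 2: 7.8.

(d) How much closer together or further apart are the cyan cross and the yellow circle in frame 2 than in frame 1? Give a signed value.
+0.6

Distance in frame 1: 3.3. Distance in frame 2: 3.9.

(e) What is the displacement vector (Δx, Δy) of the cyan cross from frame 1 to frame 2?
(2.0, -2.7)

The cyan cross was at (1.1, 9.7) in frame 1 and (3.1, 7.0) in frame 2.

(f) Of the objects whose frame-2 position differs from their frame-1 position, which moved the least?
the pink cross

(moved 0.7)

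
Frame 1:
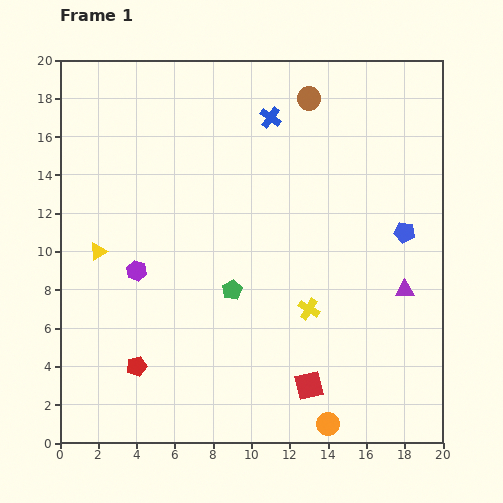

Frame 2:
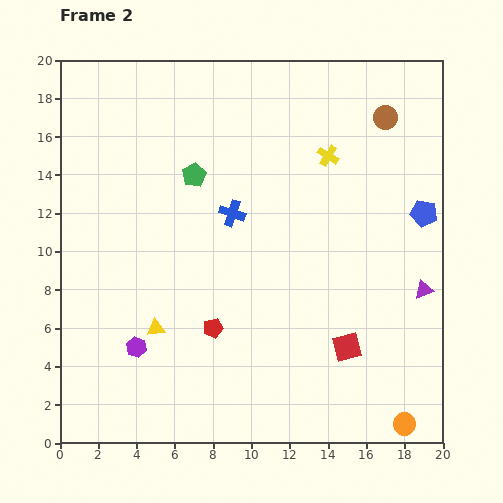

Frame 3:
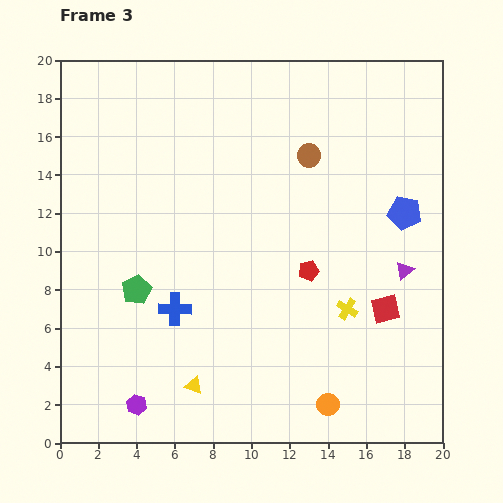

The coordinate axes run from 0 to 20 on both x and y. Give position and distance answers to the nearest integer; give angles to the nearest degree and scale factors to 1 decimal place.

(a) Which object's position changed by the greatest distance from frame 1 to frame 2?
the yellow cross

(moved 8; next 6)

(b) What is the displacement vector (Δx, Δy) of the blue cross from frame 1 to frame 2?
(-2, -5)

The blue cross was at (11, 17) in frame 1 and (9, 12) in frame 2.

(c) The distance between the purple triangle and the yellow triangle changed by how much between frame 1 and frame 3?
-3

Distance in frame 1: 16. Distance in frame 3: 13.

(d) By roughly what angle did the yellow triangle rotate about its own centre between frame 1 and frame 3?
53° clockwise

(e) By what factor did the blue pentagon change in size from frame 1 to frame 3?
1.6×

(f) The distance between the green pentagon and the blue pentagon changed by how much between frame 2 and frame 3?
+3

Distance in frame 2: 12. Distance in frame 3: 15.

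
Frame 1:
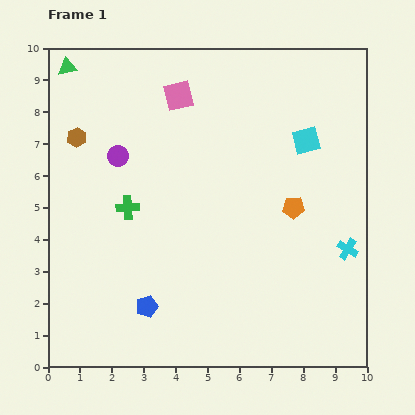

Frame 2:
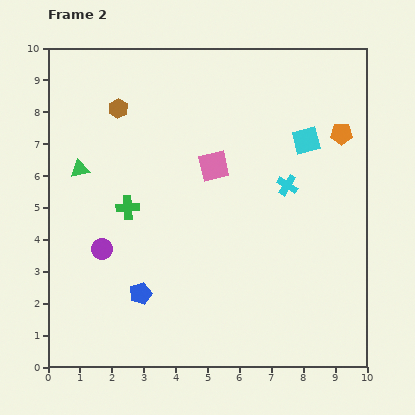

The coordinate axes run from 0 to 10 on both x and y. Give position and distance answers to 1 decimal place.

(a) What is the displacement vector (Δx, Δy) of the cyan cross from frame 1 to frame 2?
(-1.9, 2.0)

The cyan cross was at (9.4, 3.7) in frame 1 and (7.5, 5.7) in frame 2.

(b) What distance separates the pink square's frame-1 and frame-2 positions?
2.5

The pink square moved from (4.1, 8.5) to (5.2, 6.3), a distance of √(1.1² + 2.2²) ≈ 2.5.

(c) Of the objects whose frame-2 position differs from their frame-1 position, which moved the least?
the blue pentagon

(moved 0.4)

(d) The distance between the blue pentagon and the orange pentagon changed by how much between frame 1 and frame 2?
+2.5

Distance in frame 1: 5.5. Distance in frame 2: 8.0.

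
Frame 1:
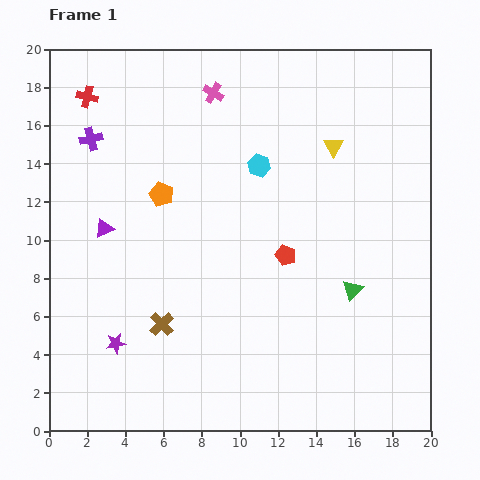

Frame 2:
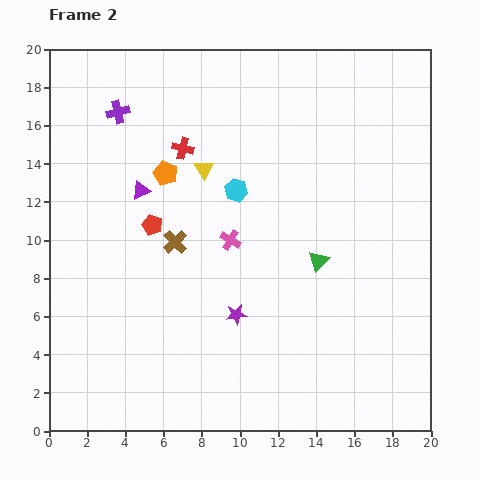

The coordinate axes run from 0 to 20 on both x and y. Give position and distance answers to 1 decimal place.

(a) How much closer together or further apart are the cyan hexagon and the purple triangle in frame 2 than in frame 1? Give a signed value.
-3.7

Distance in frame 1: 8.7. Distance in frame 2: 5.0.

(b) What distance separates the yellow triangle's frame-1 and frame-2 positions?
6.9

The yellow triangle moved from (14.9, 14.9) to (8.1, 13.7), a distance of √(6.8² + 1.2²) ≈ 6.9.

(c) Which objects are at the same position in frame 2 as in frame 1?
none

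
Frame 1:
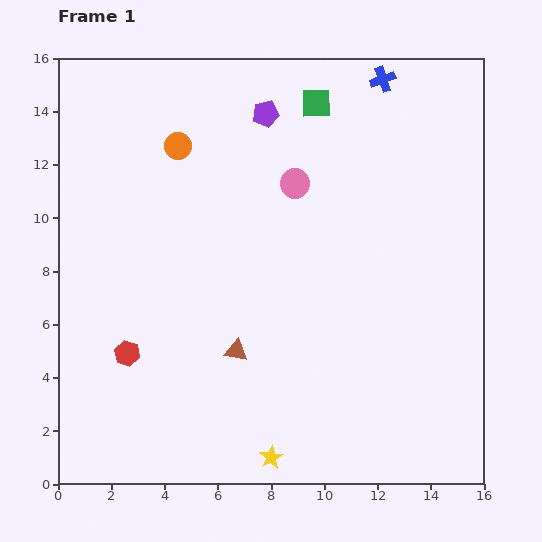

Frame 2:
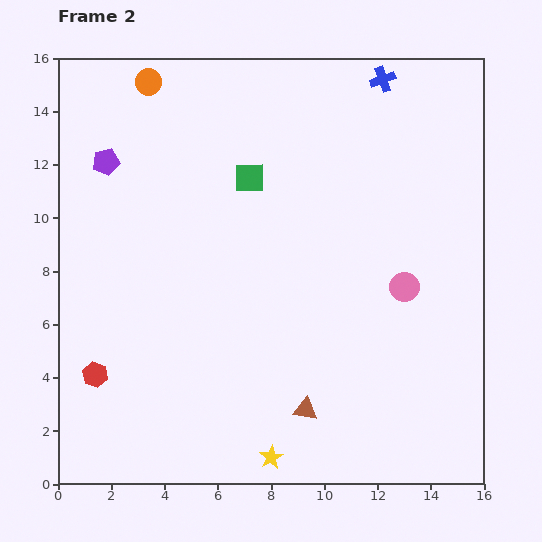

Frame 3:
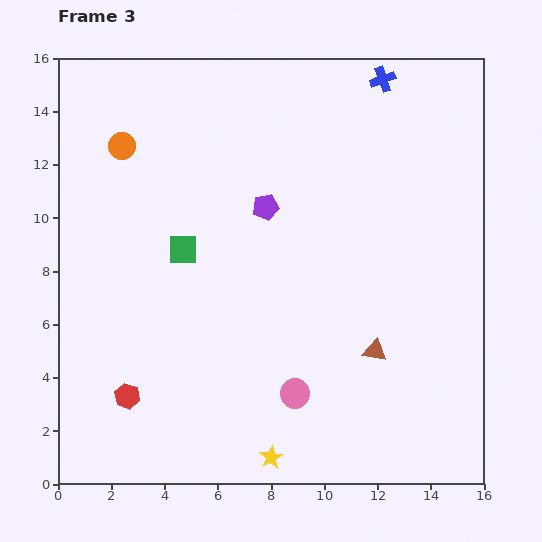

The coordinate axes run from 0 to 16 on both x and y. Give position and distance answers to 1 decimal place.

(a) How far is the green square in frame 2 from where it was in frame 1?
3.8

The green square moved from (9.7, 14.3) to (7.2, 11.5), a distance of √(2.5² + 2.8²) ≈ 3.8.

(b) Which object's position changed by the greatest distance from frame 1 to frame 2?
the purple pentagon

(moved 6.3; next 5.7)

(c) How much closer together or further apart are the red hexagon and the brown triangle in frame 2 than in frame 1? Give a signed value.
+3.9

Distance in frame 1: 4.1. Distance in frame 2: 8.0.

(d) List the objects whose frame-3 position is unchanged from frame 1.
the yellow star, the blue cross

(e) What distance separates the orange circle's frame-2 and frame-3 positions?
2.6

The orange circle moved from (3.4, 15.1) to (2.4, 12.7), a distance of √(1.0² + 2.4²) ≈ 2.6.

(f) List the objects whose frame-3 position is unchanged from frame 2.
the yellow star, the blue cross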